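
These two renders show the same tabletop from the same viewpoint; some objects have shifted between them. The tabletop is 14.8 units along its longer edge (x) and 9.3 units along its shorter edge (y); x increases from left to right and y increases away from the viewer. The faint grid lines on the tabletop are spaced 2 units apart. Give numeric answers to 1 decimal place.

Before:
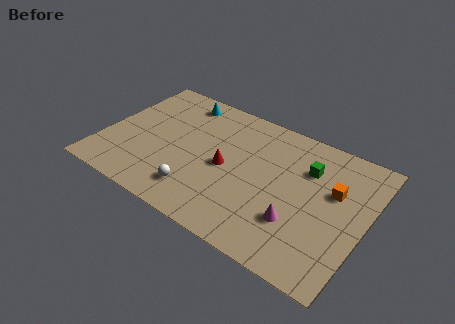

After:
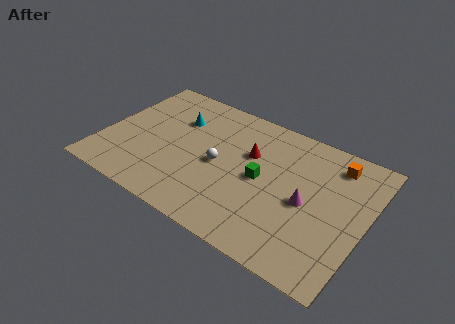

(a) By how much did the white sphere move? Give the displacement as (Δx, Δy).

(0.8, 2.5)

The white sphere was at about (5.8, 1.9) and moved to about (6.6, 4.4).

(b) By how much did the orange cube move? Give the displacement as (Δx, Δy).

(-0.2, 1.9)

The orange cube was at about (12.9, 5.8) and moved to about (12.7, 7.7).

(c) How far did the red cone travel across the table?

1.9

The red cone was near (7.0, 4.4) before and (8.1, 6.0) after, so it travelled √(1.1² + 1.6²) ≈ 1.9 units.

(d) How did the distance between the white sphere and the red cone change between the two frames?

-0.6

Before: roughly 2.8 units apart; after: 2.2. That's 0.6 units closer together.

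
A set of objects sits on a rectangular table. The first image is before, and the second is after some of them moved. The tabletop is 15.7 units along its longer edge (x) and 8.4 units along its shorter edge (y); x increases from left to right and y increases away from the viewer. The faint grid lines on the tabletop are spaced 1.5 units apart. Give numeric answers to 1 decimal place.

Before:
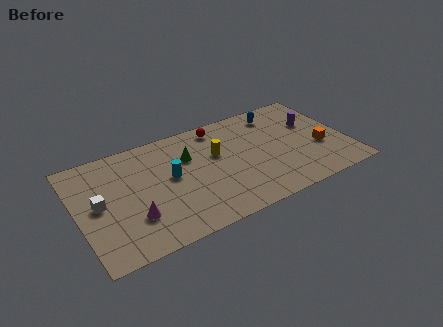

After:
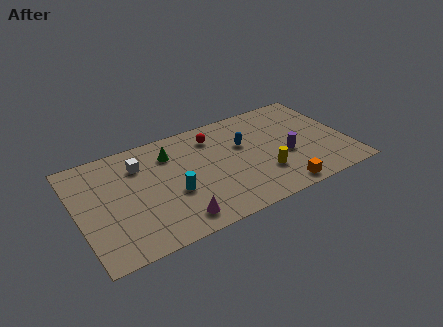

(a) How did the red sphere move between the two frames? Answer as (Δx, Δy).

(-0.4, -0.6)

The red sphere started near (8.6, 7.3) and ended near (8.2, 6.7).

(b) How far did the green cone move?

1.2

The green cone moved from about (6.6, 5.7) to (5.6, 6.4), a distance of √(1.0² + 0.7²) ≈ 1.2.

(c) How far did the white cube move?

3.3

The white cube was near (1.2, 4.3) before and (3.8, 6.3) after, so it travelled √(2.6² + 2.0²) ≈ 3.3 units.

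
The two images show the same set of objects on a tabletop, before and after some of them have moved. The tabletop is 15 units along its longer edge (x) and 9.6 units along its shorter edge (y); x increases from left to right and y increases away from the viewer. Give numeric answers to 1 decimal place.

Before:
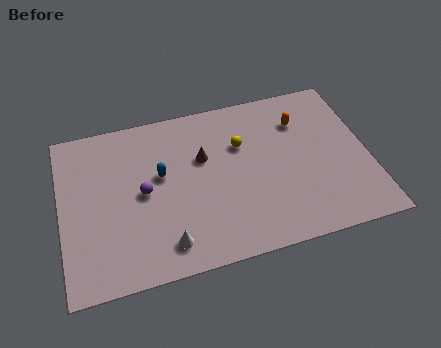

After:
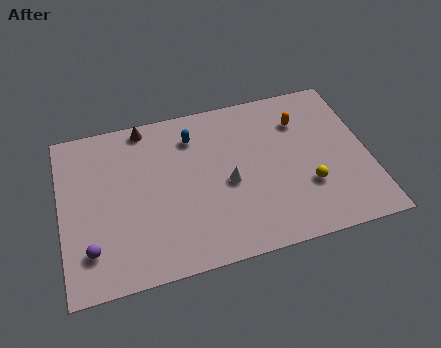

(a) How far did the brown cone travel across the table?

3.7

From (7.0, 6.1) to (4.3, 8.7), the brown cone covered √(2.7² + 2.6²) ≈ 3.7 units.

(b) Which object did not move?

the orange capsule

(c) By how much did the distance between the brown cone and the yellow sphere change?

+7.5

Before: roughly 1.9 units apart; after: 9.4. That's 7.5 units further apart.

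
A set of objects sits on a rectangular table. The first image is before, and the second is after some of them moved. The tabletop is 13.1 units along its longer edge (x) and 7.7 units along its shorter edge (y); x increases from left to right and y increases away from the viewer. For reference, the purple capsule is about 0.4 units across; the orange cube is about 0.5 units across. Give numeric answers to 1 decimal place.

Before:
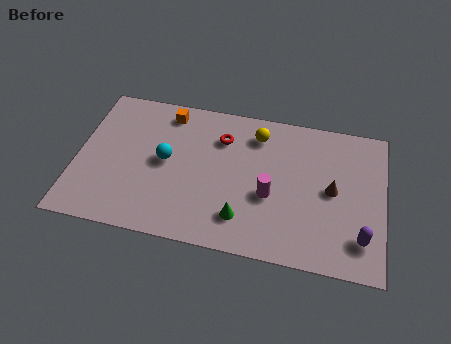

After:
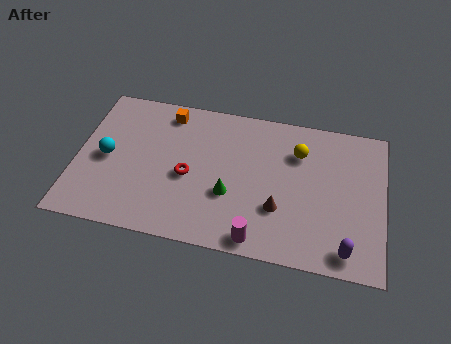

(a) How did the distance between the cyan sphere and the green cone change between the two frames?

+1.3

The distance was about 4.1 in the first image and 5.4 in the second, so they moved 1.3 units further apart.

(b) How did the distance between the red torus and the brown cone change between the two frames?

-1.1

The distance was about 5.1 in the first image and 4.0 in the second, so they moved 1.1 units closer together.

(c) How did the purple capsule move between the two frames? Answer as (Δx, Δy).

(-0.6, -0.7)

The purple capsule started near (12.2, 1.7) and ended near (11.6, 1.0).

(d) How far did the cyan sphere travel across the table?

2.5

The cyan sphere moved from about (3.8, 4.0) to (1.3, 3.7), a distance of √(2.5² + 0.3²) ≈ 2.5.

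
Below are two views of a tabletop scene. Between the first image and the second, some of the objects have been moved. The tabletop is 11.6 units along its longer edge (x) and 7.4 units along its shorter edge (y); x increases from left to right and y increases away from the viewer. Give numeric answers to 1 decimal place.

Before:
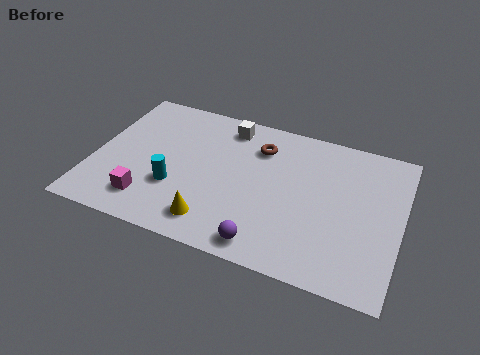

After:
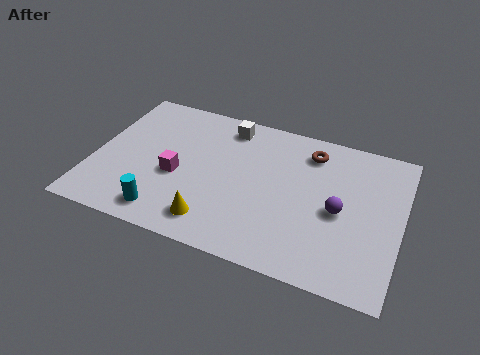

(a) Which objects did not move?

the yellow cone and the white cube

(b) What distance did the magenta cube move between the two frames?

1.8

The magenta cube was near (2.3, 1.5) before and (3.2, 3.1) after, so it travelled √(0.9² + 1.6²) ≈ 1.8 units.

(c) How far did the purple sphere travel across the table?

3.5

The purple sphere was near (6.8, 0.9) before and (9.3, 3.4) after, so it travelled √(2.5² + 2.5²) ≈ 3.5 units.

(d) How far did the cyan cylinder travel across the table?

1.4

The cyan cylinder moved from about (3.2, 2.5) to (3.0, 1.1), a distance of √(0.2² + 1.4²) ≈ 1.4.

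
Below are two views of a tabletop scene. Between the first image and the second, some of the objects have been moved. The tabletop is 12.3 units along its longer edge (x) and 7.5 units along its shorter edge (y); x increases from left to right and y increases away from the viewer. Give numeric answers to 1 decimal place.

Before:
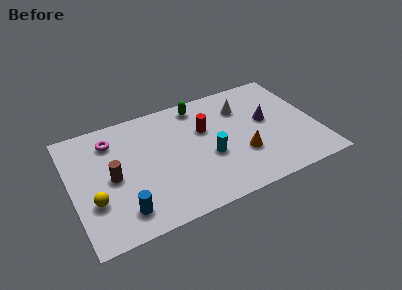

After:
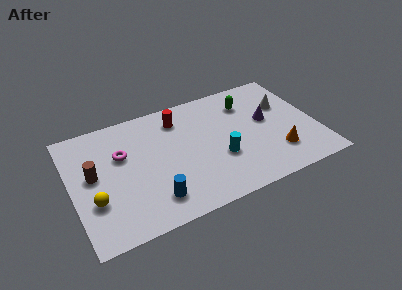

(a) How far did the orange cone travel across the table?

1.8

From (8.4, 2.5) to (10.1, 1.9), the orange cone covered √(1.7² + 0.6²) ≈ 1.8 units.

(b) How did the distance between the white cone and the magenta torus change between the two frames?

+1.7

Before: roughly 6.6 units apart; after: 8.3. That's 1.7 units further apart.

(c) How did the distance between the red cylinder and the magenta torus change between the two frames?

-1.5

Before: roughly 4.7 units apart; after: 3.2. That's 1.5 units closer together.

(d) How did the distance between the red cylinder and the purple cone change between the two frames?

+1.5

They were about 3.2 units apart before and 4.7 after — 1.5 units further apart.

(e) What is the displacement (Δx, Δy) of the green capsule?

(2.4, -0.8)

The green capsule was at about (6.7, 6.5) and moved to about (9.1, 5.7).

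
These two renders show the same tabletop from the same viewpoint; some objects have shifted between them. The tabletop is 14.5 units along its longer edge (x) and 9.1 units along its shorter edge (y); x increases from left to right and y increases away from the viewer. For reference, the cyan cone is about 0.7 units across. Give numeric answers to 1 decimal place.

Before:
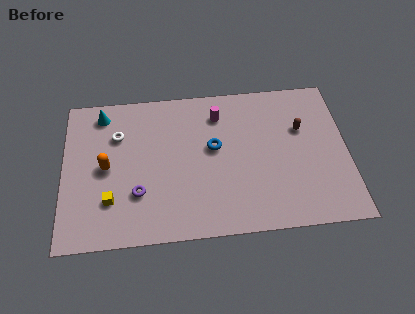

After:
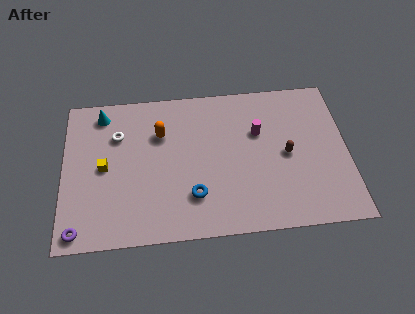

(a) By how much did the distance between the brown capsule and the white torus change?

-0.6

Before: roughly 9.4 units apart; after: 8.8. That's 0.6 units closer together.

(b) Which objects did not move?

the cyan cone and the white torus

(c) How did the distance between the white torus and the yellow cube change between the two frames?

-1.9

Before: roughly 3.9 units apart; after: 2.0. That's 1.9 units closer together.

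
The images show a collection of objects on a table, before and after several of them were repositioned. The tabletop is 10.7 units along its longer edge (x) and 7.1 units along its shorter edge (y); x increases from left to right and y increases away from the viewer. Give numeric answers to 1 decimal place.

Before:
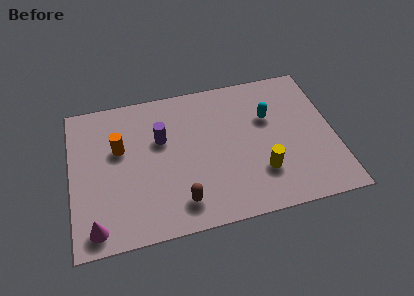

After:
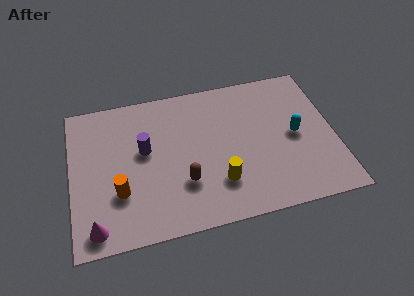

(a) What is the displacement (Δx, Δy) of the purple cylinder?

(-0.7, -0.4)

The purple cylinder started near (3.7, 4.5) and ended near (3.0, 4.1).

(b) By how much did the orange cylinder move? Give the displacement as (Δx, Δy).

(-0.1, -2.1)

From the two frames, the orange cylinder sits at roughly (2.0, 4.4) before and (1.9, 2.3) after.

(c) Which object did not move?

the magenta cone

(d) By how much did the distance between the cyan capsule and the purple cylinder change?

+1.7

They were about 4.4 units apart before and 6.1 after — 1.7 units further apart.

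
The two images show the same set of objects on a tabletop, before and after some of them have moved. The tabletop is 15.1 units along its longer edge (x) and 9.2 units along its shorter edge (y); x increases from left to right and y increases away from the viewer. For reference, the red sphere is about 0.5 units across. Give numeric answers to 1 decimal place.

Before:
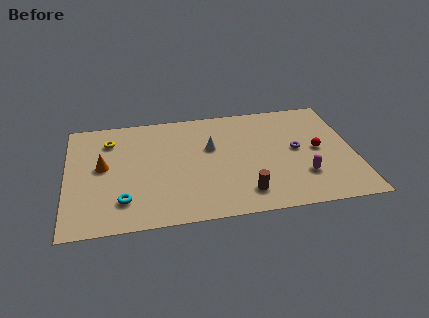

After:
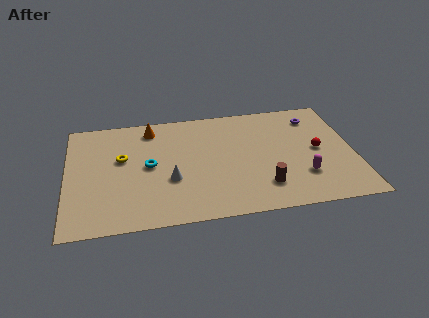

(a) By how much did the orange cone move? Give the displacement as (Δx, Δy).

(2.6, 2.8)

From the two frames, the orange cone sits at roughly (1.9, 5.0) before and (4.5, 7.8) after.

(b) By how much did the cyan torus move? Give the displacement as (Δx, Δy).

(1.4, 2.6)

The cyan torus started near (2.9, 2.1) and ended near (4.3, 4.7).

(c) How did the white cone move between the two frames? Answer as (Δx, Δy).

(-2.2, -2.3)

The white cone was at about (7.6, 5.7) and moved to about (5.4, 3.4).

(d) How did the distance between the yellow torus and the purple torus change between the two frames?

+0.4

They were about 10.1 units apart before and 10.5 after — 0.4 units further apart.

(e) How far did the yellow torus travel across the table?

1.7

The yellow torus was near (2.3, 7.1) before and (2.9, 5.5) after, so it travelled √(0.6² + 1.6²) ≈ 1.7 units.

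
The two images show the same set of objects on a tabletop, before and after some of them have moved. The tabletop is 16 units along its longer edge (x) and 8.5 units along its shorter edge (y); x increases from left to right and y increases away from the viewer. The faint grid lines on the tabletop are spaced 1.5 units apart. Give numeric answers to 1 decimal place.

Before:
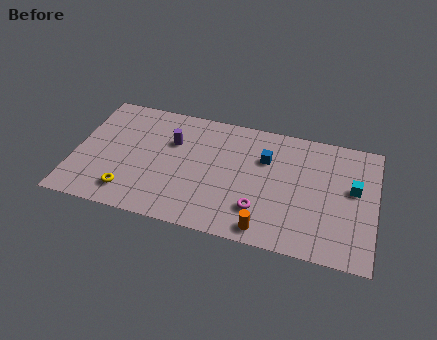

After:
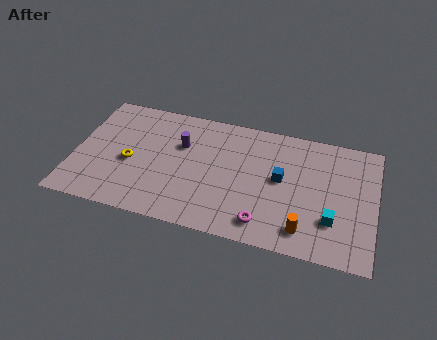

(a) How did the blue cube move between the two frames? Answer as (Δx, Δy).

(0.9, -1.2)

The blue cube was at about (10.1, 5.8) and moved to about (11.0, 4.6).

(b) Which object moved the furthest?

the cyan cube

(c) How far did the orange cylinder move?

2.1

The orange cylinder was near (10.4, 1.0) before and (12.4, 1.5) after, so it travelled √(2.0² + 0.5²) ≈ 2.1 units.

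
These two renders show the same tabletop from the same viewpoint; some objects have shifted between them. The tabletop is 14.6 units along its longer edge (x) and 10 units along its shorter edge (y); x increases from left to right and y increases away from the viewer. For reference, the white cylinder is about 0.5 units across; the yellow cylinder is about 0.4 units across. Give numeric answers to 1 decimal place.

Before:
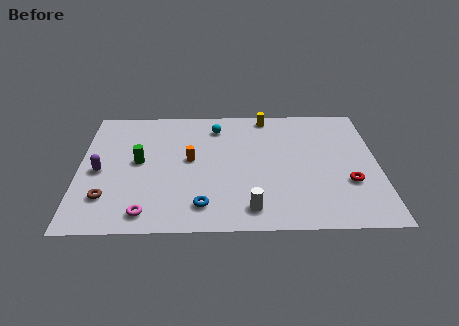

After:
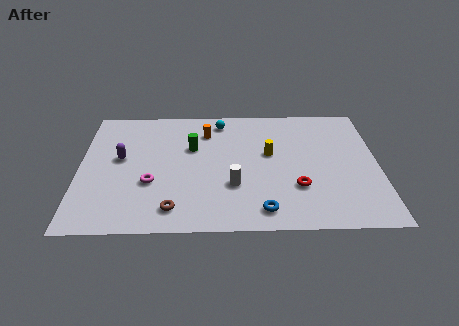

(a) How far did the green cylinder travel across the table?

2.8

The green cylinder was near (2.9, 5.3) before and (5.5, 6.4) after, so it travelled √(2.6² + 1.1²) ≈ 2.8 units.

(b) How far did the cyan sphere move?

0.5

The cyan sphere moved from about (6.7, 8.1) to (6.9, 8.6), a distance of √(0.2² + 0.5²) ≈ 0.5.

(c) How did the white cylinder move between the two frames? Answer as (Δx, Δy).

(-0.8, 1.8)

From the two frames, the white cylinder sits at roughly (8.3, 1.5) before and (7.5, 3.3) after.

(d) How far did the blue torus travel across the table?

2.9

From (6.0, 1.8) to (8.9, 1.4), the blue torus covered √(2.9² + 0.4²) ≈ 2.9 units.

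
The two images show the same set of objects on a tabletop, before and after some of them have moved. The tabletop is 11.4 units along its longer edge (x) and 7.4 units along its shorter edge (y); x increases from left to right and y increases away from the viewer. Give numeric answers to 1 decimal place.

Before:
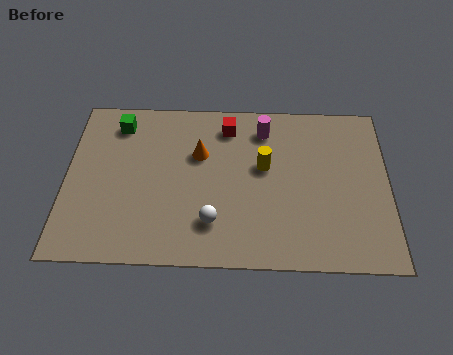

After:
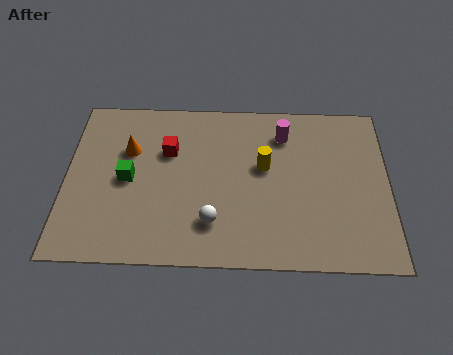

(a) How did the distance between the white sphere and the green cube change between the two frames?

-2.0

The distance was about 5.5 in the first image and 3.5 in the second, so they moved 2.0 units closer together.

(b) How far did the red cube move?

2.4

From (5.7, 6.1) to (3.6, 4.9), the red cube covered √(2.1² + 1.2²) ≈ 2.4 units.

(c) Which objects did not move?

the yellow cylinder and the white sphere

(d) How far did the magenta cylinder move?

0.7

From (7.0, 6.0) to (7.7, 5.8), the magenta cylinder covered √(0.7² + 0.2²) ≈ 0.7 units.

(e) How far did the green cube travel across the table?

2.5

From (1.8, 6.1) to (2.2, 3.6), the green cube covered √(0.4² + 2.5²) ≈ 2.5 units.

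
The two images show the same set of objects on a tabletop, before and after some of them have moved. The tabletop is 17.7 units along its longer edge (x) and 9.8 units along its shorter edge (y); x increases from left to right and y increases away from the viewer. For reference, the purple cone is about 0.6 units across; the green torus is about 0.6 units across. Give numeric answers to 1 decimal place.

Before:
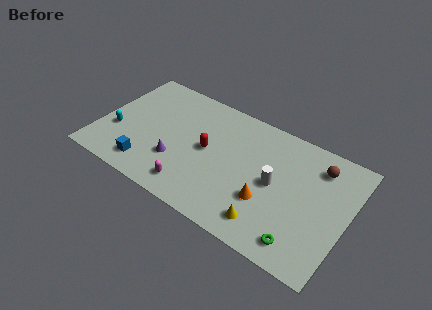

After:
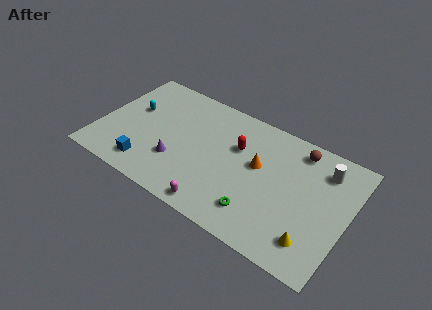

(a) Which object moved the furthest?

the white cylinder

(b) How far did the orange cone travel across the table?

2.6

The orange cone moved from about (12.3, 3.3) to (11.3, 5.7), a distance of √(1.0² + 2.4²) ≈ 2.6.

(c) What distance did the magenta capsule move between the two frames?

2.0

From (7.2, 1.6) to (9.1, 1.0), the magenta capsule covered √(1.9² + 0.6²) ≈ 2.0 units.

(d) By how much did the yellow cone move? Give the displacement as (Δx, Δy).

(3.1, 0.3)

The yellow cone was at about (12.6, 1.7) and moved to about (15.7, 2.0).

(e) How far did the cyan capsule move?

2.5

The cyan capsule was near (1.3, 3.5) before and (2.1, 5.9) after, so it travelled √(0.8² + 2.4²) ≈ 2.5 units.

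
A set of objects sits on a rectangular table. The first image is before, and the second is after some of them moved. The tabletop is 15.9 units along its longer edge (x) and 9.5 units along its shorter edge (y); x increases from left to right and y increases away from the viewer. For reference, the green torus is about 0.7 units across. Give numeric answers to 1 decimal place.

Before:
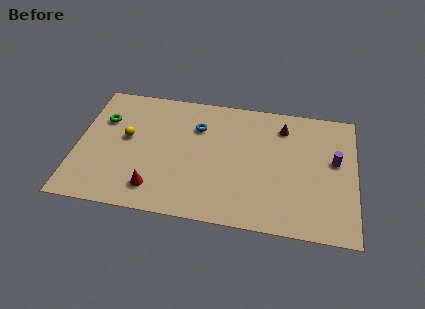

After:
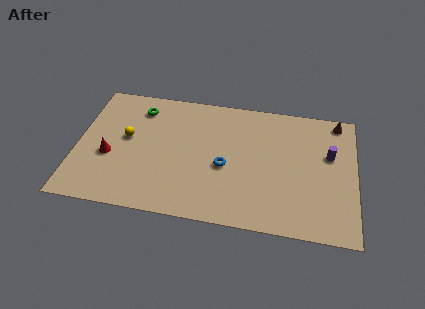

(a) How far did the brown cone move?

3.2

The brown cone moved from about (11.7, 7.6) to (14.8, 8.5), a distance of √(3.1² + 0.9²) ≈ 3.2.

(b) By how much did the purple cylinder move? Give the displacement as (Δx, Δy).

(-0.3, 0.4)

The purple cylinder was at about (14.7, 5.5) and moved to about (14.4, 5.9).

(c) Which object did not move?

the yellow sphere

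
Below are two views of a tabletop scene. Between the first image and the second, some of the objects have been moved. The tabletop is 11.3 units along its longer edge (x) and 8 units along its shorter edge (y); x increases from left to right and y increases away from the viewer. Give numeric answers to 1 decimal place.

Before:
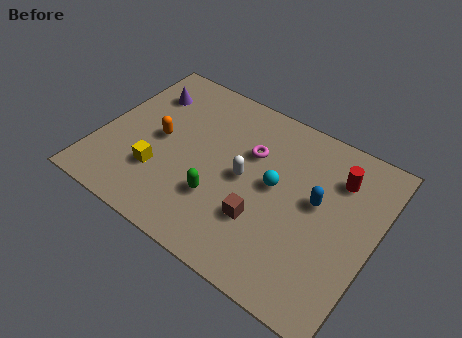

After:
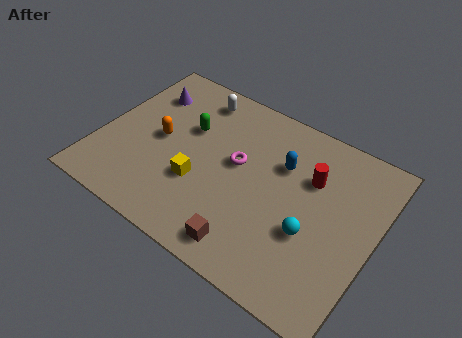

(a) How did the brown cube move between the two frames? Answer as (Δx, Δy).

(-0.3, -1.4)

The brown cube started near (7.0, 2.5) and ended near (6.7, 1.1).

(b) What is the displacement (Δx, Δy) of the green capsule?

(-1.8, 2.6)

From the two frames, the green capsule sits at roughly (5.2, 2.5) before and (3.4, 5.1) after.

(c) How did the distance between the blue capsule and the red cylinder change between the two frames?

-0.4

Before: roughly 1.6 units apart; after: 1.2. That's 0.4 units closer together.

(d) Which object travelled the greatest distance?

the white capsule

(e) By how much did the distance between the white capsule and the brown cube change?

+4.8

The distance was about 1.8 in the first image and 6.6 in the second, so they moved 4.8 units further apart.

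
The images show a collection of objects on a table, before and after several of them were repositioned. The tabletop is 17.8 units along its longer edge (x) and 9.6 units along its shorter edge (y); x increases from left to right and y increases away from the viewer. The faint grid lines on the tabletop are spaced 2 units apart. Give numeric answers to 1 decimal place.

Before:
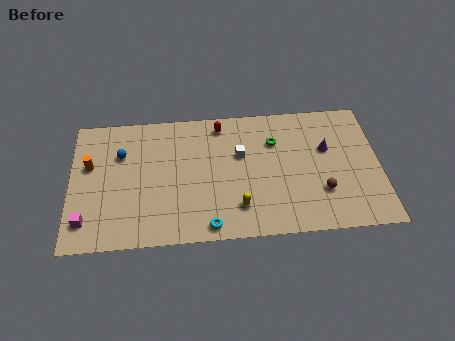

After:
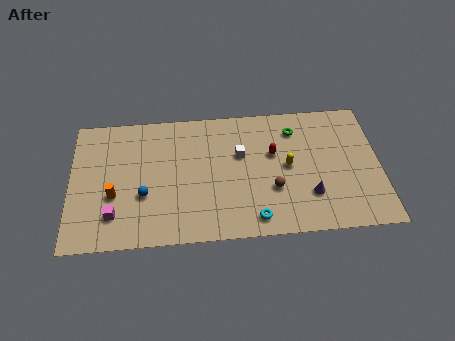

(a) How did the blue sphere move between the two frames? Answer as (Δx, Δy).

(1.3, -3.1)

The blue sphere was at about (2.9, 6.6) and moved to about (4.2, 3.5).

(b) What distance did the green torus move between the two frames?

1.4

The green torus was near (11.8, 6.8) before and (13.0, 7.6) after, so it travelled √(1.2² + 0.8²) ≈ 1.4 units.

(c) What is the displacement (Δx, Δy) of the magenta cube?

(1.6, 0.3)

The magenta cube was at about (0.9, 1.9) and moved to about (2.5, 2.2).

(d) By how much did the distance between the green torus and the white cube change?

+1.4

The distance was about 2.2 in the first image and 3.6 in the second, so they moved 1.4 units further apart.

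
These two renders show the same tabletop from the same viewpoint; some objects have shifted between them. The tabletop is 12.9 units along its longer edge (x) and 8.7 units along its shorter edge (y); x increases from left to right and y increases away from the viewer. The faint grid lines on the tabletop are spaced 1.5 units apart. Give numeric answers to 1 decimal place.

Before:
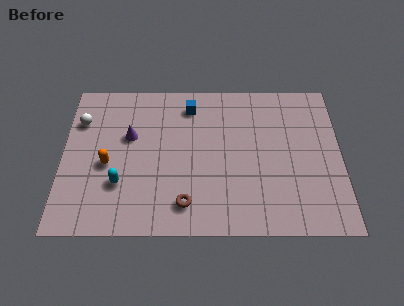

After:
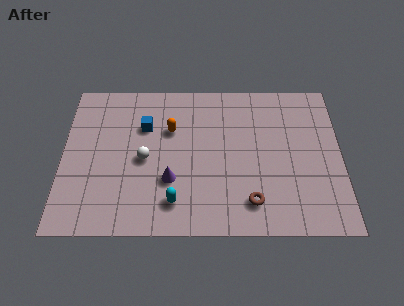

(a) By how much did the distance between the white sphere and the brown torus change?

-1.3

Before: roughly 6.8 units apart; after: 5.5. That's 1.3 units closer together.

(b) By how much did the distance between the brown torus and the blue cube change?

+0.9

They were about 5.6 units apart before and 6.5 after — 0.9 units further apart.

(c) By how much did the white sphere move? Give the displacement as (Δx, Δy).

(3.0, -2.2)

From the two frames, the white sphere sits at roughly (0.8, 6.3) before and (3.8, 4.1) after.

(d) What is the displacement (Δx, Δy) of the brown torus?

(3.0, 0.1)

The brown torus was at about (5.7, 1.6) and moved to about (8.7, 1.7).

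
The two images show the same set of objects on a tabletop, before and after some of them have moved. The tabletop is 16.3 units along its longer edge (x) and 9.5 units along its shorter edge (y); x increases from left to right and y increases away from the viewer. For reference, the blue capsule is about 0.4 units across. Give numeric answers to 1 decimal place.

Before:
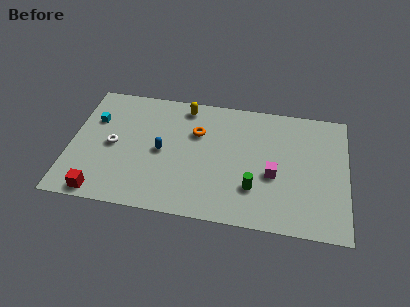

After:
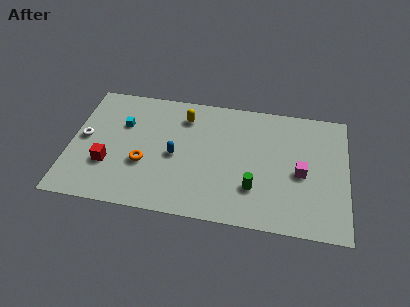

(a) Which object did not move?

the green cylinder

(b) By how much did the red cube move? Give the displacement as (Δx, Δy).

(0.3, 2.2)

The red cube was at about (2.0, 0.9) and moved to about (2.3, 3.1).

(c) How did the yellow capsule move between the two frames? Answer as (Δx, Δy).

(0.0, -0.8)

From the two frames, the yellow capsule sits at roughly (6.6, 8.3) before and (6.6, 7.5) after.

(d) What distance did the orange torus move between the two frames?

4.2

The orange torus moved from about (7.4, 6.4) to (4.4, 3.5), a distance of √(3.0² + 2.9²) ≈ 4.2.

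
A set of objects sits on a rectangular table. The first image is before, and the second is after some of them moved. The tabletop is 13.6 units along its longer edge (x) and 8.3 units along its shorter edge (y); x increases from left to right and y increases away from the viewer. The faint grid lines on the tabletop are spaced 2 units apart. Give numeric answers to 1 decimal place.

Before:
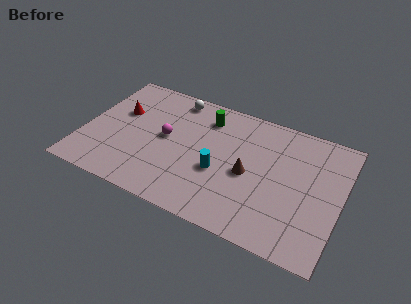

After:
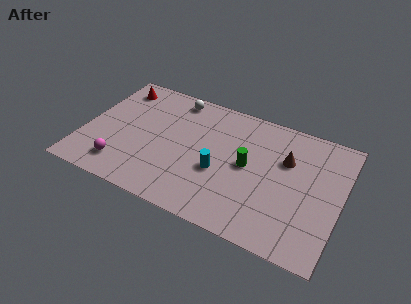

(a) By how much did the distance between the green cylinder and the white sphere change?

+3.3

They were about 1.9 units apart before and 5.2 after — 3.3 units further apart.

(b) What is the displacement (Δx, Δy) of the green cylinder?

(2.5, -2.3)

The green cylinder was at about (6.2, 6.6) and moved to about (8.7, 4.3).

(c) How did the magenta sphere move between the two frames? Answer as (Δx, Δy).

(-2.0, -2.8)

From the two frames, the magenta sphere sits at roughly (4.3, 4.4) before and (2.3, 1.6) after.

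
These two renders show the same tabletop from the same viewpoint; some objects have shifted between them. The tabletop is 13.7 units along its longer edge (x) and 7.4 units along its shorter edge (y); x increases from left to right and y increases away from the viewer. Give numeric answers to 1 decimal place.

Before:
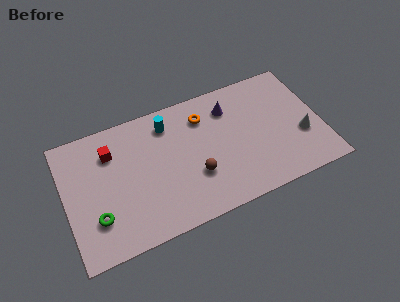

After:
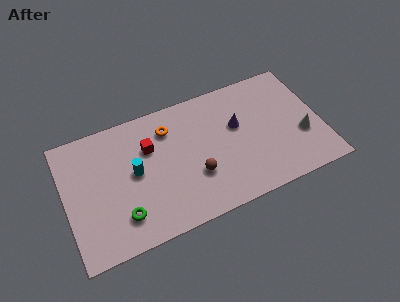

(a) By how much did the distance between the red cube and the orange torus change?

-3.7

Before: roughly 5.0 units apart; after: 1.3. That's 3.7 units closer together.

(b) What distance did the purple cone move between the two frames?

1.2

The purple cone moved from about (9.0, 5.7) to (9.3, 4.5), a distance of √(0.3² + 1.2²) ≈ 1.2.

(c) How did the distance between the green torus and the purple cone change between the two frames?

-1.2

They were about 8.3 units apart before and 7.1 after — 1.2 units closer together.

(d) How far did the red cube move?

2.1

From (2.6, 5.5) to (4.6, 5.0), the red cube covered √(2.0² + 0.5²) ≈ 2.1 units.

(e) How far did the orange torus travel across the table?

1.9

The orange torus moved from about (7.6, 5.7) to (5.7, 5.7), a distance of √(1.9² + 0.0²) ≈ 1.9.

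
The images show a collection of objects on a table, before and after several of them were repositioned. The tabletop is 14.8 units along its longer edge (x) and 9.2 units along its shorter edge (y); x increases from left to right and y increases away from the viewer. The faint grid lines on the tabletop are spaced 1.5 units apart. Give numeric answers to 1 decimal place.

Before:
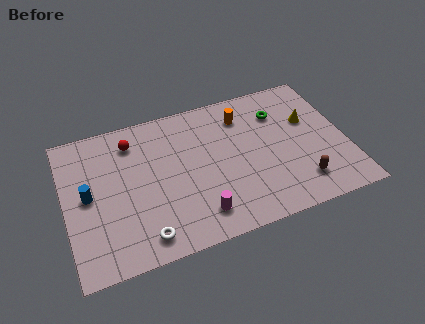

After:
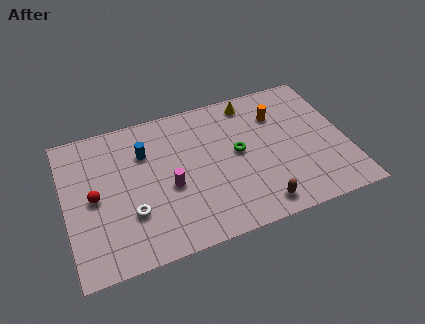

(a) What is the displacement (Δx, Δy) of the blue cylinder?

(3.1, 1.8)

The blue cylinder was at about (1.2, 4.7) and moved to about (4.3, 6.5).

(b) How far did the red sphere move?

3.6

From (3.7, 7.4) to (1.5, 4.5), the red sphere covered √(2.2² + 2.9²) ≈ 3.6 units.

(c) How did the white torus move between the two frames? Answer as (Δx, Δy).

(-0.5, 1.6)

From the two frames, the white torus sits at roughly (3.8, 1.3) before and (3.3, 2.9) after.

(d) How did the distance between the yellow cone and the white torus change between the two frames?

-1.7

They were about 10.2 units apart before and 8.5 after — 1.7 units closer together.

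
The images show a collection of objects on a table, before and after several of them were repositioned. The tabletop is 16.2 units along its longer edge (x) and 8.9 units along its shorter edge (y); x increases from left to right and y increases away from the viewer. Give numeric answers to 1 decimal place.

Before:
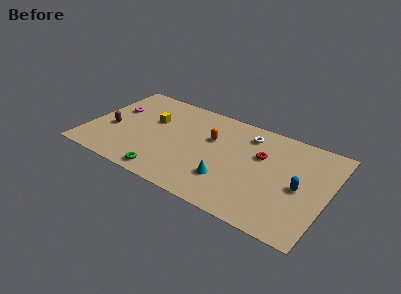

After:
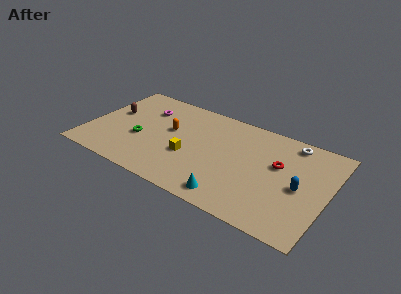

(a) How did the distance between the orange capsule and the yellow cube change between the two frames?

-1.7

The distance was about 4.1 in the first image and 2.4 in the second, so they moved 1.7 units closer together.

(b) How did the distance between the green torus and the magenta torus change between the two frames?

-3.3

They were about 6.3 units apart before and 3.0 after — 3.3 units closer together.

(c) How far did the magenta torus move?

2.2

The magenta torus moved from about (1.5, 5.6) to (3.5, 6.5), a distance of √(2.0² + 0.9²) ≈ 2.2.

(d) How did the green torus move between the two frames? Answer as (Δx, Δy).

(-2.2, 2.5)

The green torus started near (5.8, 1.0) and ended near (3.6, 3.5).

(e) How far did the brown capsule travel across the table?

1.6

The brown capsule moved from about (1.6, 3.6) to (1.4, 5.2), a distance of √(0.2² + 1.6²) ≈ 1.6.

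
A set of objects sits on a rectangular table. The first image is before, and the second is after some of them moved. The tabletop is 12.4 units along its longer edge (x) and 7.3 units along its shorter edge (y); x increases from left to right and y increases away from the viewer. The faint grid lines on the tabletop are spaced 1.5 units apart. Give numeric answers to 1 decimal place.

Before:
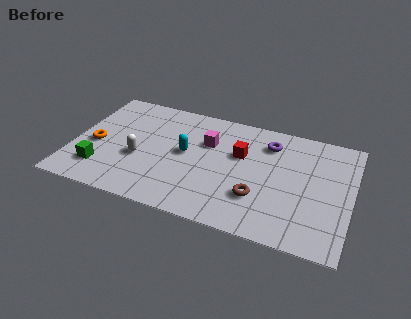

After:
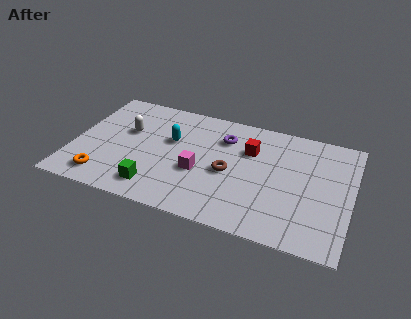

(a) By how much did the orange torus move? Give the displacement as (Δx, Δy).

(0.6, -2.0)

The orange torus was at about (1.0, 3.2) and moved to about (1.6, 1.2).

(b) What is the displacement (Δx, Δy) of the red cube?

(0.4, 0.4)

The red cube started near (7.4, 4.6) and ended near (7.8, 5.0).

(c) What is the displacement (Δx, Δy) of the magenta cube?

(-0.2, -2.0)

From the two frames, the magenta cube sits at roughly (5.9, 4.9) before and (5.7, 2.9) after.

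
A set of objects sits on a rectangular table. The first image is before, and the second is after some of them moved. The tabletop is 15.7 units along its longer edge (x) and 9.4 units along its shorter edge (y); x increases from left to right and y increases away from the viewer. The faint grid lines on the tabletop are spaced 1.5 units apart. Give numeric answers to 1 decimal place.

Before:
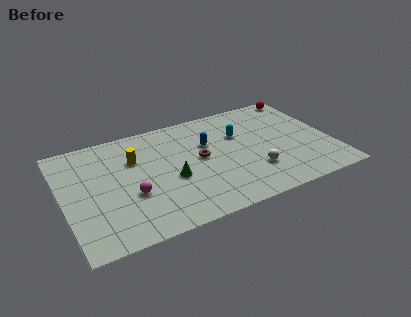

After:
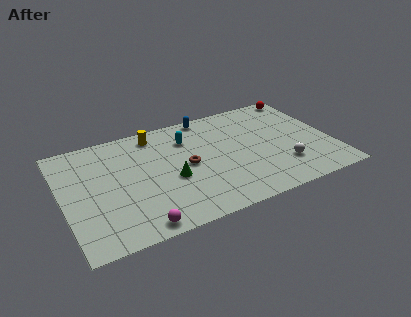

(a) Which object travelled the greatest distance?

the cyan capsule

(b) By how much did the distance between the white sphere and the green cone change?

+1.7

Before: roughly 4.9 units apart; after: 6.6. That's 1.7 units further apart.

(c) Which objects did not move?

the red sphere and the green cone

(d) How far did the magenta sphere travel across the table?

2.6

From (3.8, 3.5) to (3.9, 0.9), the magenta sphere covered √(0.1² + 2.6²) ≈ 2.6 units.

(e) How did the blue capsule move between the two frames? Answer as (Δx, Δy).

(0.3, 2.5)

From the two frames, the blue capsule sits at roughly (8.6, 6.1) before and (8.9, 8.6) after.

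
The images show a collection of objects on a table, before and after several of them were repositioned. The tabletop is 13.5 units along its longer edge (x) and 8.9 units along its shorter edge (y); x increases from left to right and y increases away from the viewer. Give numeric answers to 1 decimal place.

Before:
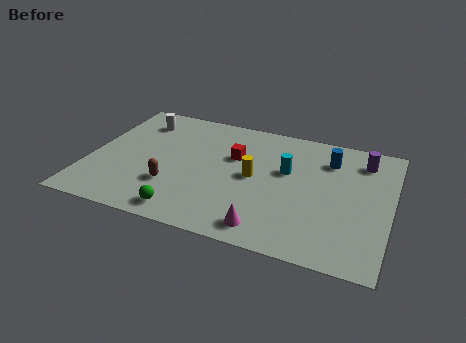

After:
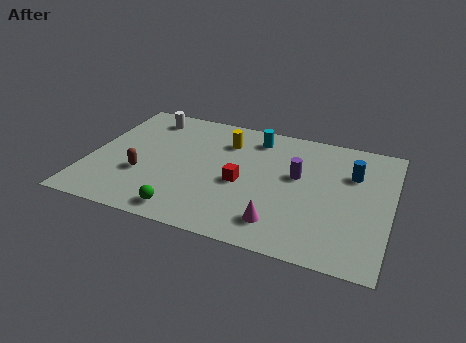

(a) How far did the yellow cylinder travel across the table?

2.7

From (7.4, 4.5) to (5.9, 6.7), the yellow cylinder covered √(1.5² + 2.2²) ≈ 2.7 units.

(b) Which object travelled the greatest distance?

the purple cylinder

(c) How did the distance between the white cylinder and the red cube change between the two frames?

+1.2

They were about 4.7 units apart before and 5.9 after — 1.2 units further apart.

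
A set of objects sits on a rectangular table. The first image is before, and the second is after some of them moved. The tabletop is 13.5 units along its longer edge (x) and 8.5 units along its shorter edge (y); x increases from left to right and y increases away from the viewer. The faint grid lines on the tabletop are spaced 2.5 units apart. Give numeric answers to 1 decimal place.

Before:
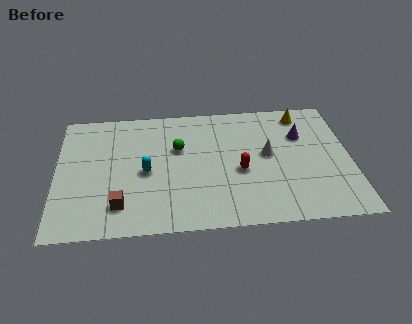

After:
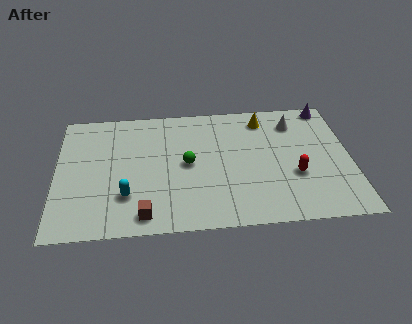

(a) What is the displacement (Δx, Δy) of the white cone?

(1.3, 2.1)

From the two frames, the white cone sits at roughly (9.7, 4.6) before and (11.0, 6.7) after.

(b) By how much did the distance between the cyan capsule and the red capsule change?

+3.4

Before: roughly 4.3 units apart; after: 7.7. That's 3.4 units further apart.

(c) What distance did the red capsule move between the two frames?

2.5

From (8.4, 3.6) to (10.9, 3.1), the red capsule covered √(2.5² + 0.5²) ≈ 2.5 units.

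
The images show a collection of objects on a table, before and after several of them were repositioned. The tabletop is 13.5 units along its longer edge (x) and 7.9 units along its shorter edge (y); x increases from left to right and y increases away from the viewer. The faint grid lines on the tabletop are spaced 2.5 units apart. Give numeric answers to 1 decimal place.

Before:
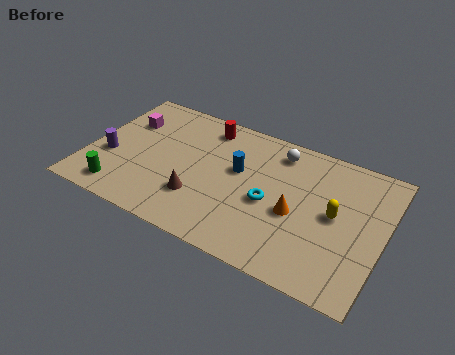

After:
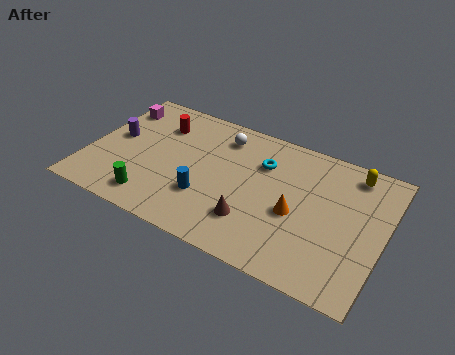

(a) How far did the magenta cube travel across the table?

0.9

From (1.4, 5.5) to (0.8, 6.2), the magenta cube covered √(0.6² + 0.7²) ≈ 0.9 units.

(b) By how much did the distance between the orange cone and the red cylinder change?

+1.5

They were about 5.7 units apart before and 7.2 after — 1.5 units further apart.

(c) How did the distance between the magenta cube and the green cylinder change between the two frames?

+1.2

The distance was about 4.3 in the first image and 5.5 in the second, so they moved 1.2 units further apart.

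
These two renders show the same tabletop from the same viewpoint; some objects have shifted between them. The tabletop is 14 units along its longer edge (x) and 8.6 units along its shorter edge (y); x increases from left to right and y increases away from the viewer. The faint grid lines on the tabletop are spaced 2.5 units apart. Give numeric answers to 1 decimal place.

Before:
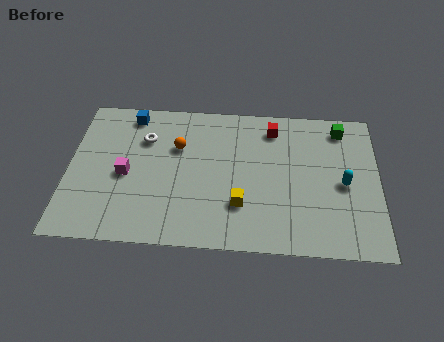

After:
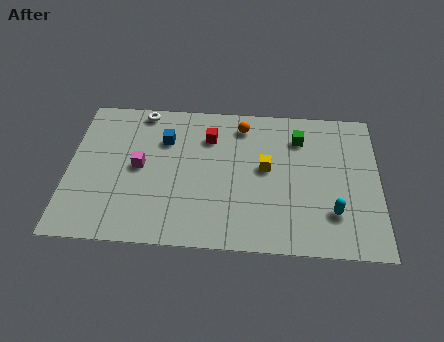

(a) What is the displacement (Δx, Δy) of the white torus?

(-0.2, 1.7)

From the two frames, the white torus sits at roughly (3.4, 6.1) before and (3.2, 7.8) after.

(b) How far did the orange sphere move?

3.3

The orange sphere moved from about (4.9, 5.7) to (7.8, 7.2), a distance of √(2.9² + 1.5²) ≈ 3.3.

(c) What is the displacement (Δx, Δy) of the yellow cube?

(1.1, 2.2)

The yellow cube started near (7.8, 2.5) and ended near (8.9, 4.7).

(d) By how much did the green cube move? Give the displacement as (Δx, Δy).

(-1.9, -0.7)

The green cube was at about (12.3, 7.3) and moved to about (10.4, 6.6).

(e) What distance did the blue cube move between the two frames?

2.1

The blue cube moved from about (2.7, 7.5) to (4.3, 6.1), a distance of √(1.6² + 1.4²) ≈ 2.1.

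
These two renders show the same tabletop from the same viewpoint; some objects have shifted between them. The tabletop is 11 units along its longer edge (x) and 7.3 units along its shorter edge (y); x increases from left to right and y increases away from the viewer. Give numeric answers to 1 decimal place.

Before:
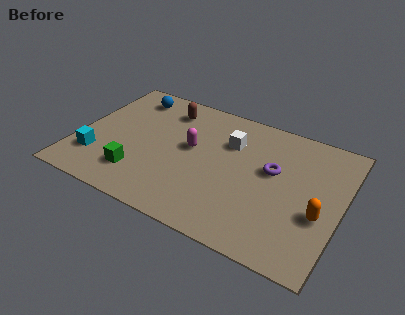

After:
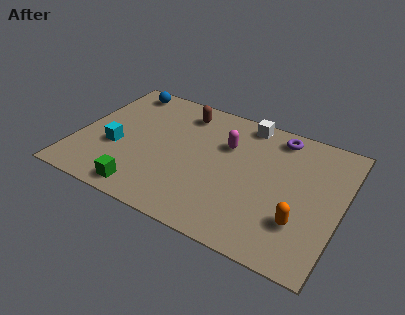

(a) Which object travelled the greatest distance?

the purple torus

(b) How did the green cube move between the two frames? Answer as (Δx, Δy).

(0.4, -0.8)

From the two frames, the green cube sits at roughly (2.8, 1.7) before and (3.2, 0.9) after.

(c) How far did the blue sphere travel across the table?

0.5

The blue sphere was near (1.8, 6.1) before and (1.4, 6.4) after, so it travelled √(0.4² + 0.3²) ≈ 0.5 units.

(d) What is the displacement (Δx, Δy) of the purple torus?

(0.0, 2.0)

From the two frames, the purple torus sits at roughly (8.1, 4.3) before and (8.1, 6.3) after.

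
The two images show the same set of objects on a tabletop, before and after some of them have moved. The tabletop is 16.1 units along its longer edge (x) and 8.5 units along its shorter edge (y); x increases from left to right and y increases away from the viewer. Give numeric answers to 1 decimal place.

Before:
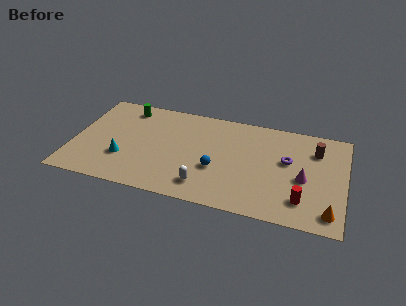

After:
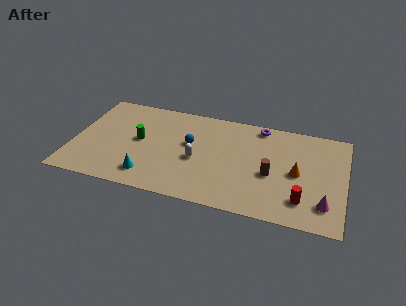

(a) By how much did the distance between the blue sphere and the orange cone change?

-0.5

Before: roughly 7.0 units apart; after: 6.5. That's 0.5 units closer together.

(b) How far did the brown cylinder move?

3.7

The brown cylinder was near (14.3, 6.3) before and (11.8, 3.6) after, so it travelled √(2.5² + 2.7²) ≈ 3.7 units.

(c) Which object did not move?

the red cylinder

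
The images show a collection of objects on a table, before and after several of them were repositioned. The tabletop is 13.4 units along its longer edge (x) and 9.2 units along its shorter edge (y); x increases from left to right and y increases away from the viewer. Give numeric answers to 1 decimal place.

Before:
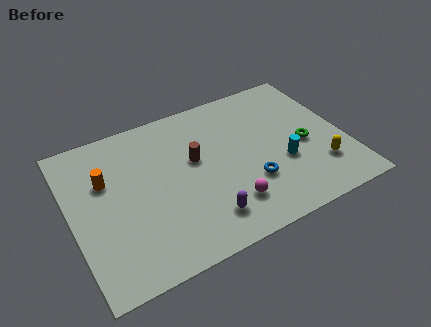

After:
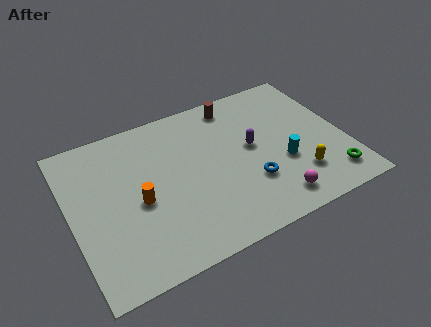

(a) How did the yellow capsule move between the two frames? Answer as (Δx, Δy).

(-1.1, -0.1)

The yellow capsule was at about (11.9, 2.4) and moved to about (10.8, 2.3).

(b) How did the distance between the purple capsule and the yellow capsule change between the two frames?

-2.5

Before: roughly 5.8 units apart; after: 3.3. That's 2.5 units closer together.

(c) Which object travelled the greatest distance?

the purple capsule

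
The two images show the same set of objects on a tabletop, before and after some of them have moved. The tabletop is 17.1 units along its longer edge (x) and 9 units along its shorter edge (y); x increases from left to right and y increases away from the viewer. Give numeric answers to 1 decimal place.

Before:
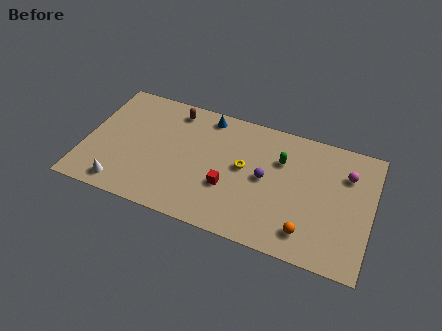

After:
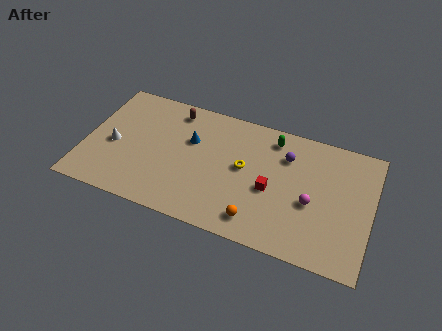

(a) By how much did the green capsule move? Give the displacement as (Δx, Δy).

(-0.6, 1.4)

From the two frames, the green capsule sits at roughly (11.6, 6.2) before and (11.0, 7.6) after.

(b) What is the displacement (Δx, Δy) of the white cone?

(-0.8, 2.8)

The white cone was at about (2.5, 1.2) and moved to about (1.7, 4.0).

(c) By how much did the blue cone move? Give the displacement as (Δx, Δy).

(-0.8, -2.1)

From the two frames, the blue cone sits at roughly (7.0, 7.9) before and (6.2, 5.8) after.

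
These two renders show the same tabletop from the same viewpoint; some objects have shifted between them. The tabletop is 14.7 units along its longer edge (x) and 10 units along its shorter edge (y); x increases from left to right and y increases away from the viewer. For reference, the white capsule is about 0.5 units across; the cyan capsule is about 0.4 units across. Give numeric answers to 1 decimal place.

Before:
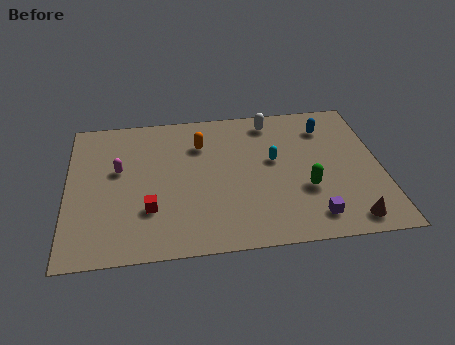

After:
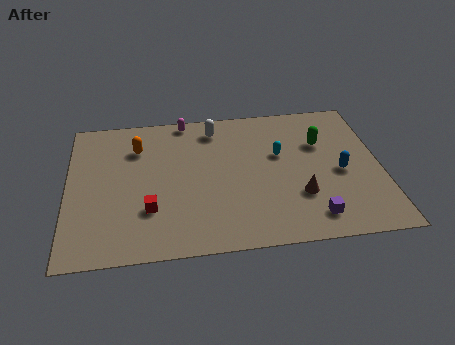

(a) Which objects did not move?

the purple cube and the red cube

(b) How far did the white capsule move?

2.7

From (9.7, 8.6) to (7.0, 8.4), the white capsule covered √(2.7² + 0.2²) ≈ 2.7 units.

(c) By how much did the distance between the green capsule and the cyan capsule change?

-0.5

Before: roughly 2.6 units apart; after: 2.1. That's 0.5 units closer together.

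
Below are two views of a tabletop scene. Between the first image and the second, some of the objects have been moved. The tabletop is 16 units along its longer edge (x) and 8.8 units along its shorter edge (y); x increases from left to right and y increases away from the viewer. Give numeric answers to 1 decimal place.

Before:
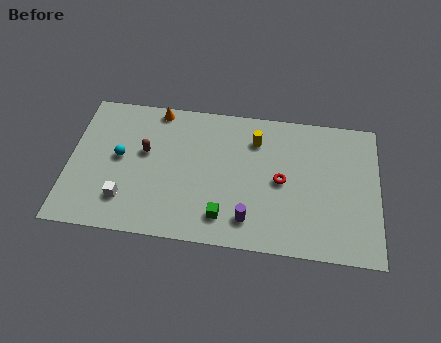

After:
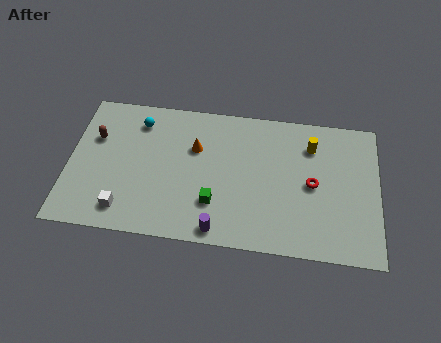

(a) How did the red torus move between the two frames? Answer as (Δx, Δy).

(1.6, 0.0)

From the two frames, the red torus sits at roughly (11.0, 4.3) before and (12.6, 4.3) after.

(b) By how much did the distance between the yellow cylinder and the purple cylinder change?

+2.4

They were about 5.0 units apart before and 7.4 after — 2.4 units further apart.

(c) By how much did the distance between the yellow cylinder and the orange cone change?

+0.7

Before: roughly 5.4 units apart; after: 6.1. That's 0.7 units further apart.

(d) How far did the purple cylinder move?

1.7

The purple cylinder moved from about (9.4, 1.7) to (7.9, 0.9), a distance of √(1.5² + 0.8²) ≈ 1.7.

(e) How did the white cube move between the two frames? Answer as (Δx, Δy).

(0.0, -0.6)

The white cube started near (3.0, 2.1) and ended near (3.0, 1.5).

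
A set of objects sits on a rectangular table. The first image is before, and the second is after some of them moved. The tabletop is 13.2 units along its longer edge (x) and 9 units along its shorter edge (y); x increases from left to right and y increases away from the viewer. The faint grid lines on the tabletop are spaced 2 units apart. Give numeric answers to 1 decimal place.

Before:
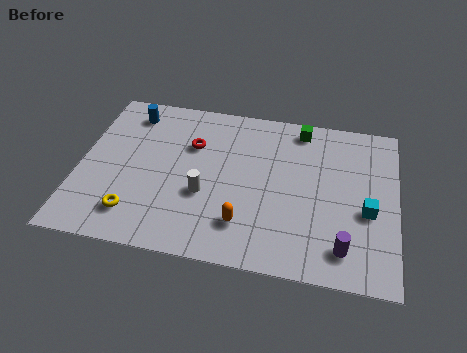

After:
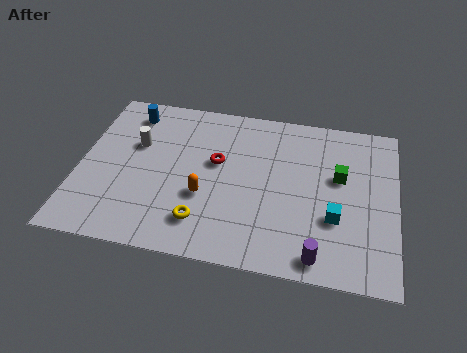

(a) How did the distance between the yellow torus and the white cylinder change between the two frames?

+1.6

They were about 3.2 units apart before and 4.8 after — 1.6 units further apart.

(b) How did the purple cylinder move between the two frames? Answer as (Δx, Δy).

(-1.0, -0.6)

From the two frames, the purple cylinder sits at roughly (11.1, 1.6) before and (10.1, 1.0) after.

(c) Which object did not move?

the blue cylinder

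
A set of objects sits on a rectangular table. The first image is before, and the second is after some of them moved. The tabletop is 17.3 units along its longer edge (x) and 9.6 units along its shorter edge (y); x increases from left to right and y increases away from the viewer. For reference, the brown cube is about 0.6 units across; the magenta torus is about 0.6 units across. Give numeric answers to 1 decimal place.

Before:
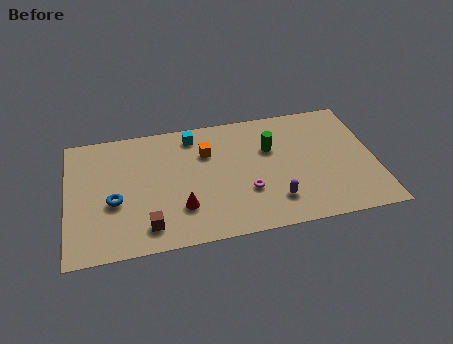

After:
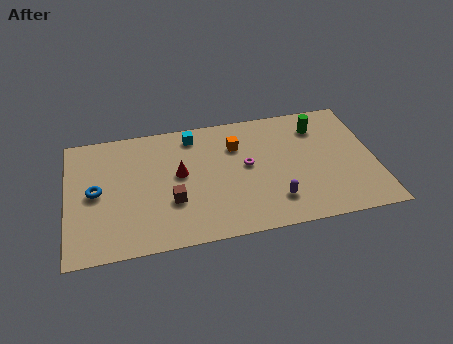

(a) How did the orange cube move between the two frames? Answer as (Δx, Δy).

(1.7, 0.2)

The orange cube started near (7.9, 6.7) and ended near (9.6, 6.9).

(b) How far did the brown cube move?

2.1

The brown cube was near (4.4, 1.7) before and (5.8, 3.3) after, so it travelled √(1.4² + 1.6²) ≈ 2.1 units.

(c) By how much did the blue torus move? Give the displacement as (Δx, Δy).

(-1.0, 0.9)

The blue torus started near (2.6, 3.9) and ended near (1.6, 4.8).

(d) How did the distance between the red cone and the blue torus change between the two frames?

+0.8

Before: roughly 3.9 units apart; after: 4.7. That's 0.8 units further apart.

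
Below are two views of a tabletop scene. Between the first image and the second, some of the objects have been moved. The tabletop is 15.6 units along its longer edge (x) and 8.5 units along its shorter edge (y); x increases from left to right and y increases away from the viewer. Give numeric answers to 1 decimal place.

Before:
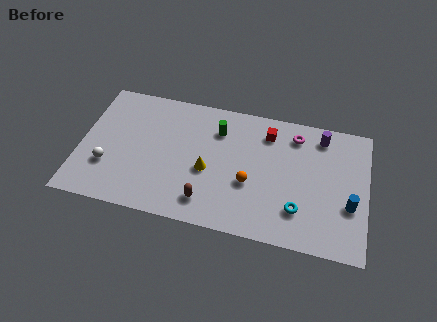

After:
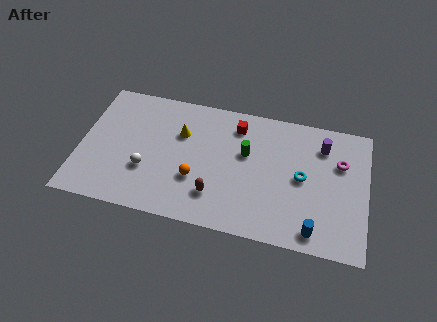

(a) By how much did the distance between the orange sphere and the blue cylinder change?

+1.3

The distance was about 5.4 in the first image and 6.7 in the second, so they moved 1.3 units further apart.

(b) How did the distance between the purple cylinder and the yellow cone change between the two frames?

+0.8

They were about 7.0 units apart before and 7.8 after — 0.8 units further apart.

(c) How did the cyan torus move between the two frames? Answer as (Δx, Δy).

(0.1, 2.1)

The cyan torus was at about (12.0, 2.2) and moved to about (12.1, 4.3).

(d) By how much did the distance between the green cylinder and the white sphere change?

-1.1

They were about 6.9 units apart before and 5.8 after — 1.1 units closer together.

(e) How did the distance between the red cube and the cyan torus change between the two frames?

-0.5

They were about 5.0 units apart before and 4.5 after — 0.5 units closer together.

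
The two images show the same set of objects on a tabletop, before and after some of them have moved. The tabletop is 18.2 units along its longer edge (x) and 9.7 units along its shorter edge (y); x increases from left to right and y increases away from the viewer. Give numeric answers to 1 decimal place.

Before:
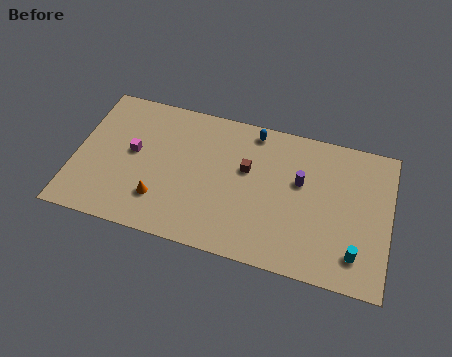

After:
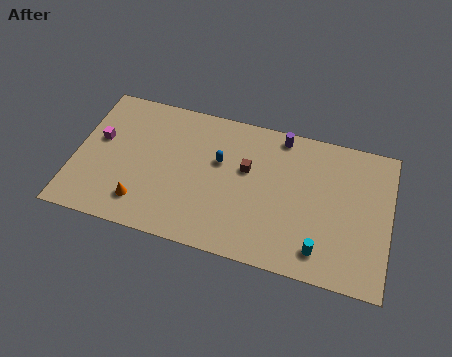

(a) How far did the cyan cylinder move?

2.0

The cyan cylinder moved from about (16.4, 2.0) to (14.4, 1.7), a distance of √(2.0² + 0.3²) ≈ 2.0.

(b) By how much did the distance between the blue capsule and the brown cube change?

-1.1

The distance was about 2.7 in the first image and 1.6 in the second, so they moved 1.1 units closer together.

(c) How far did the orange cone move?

1.1

The orange cone moved from about (5.1, 2.5) to (4.1, 2.0), a distance of √(1.0² + 0.5²) ≈ 1.1.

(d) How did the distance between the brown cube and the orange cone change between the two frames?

+1.1

The distance was about 5.9 in the first image and 7.0 in the second, so they moved 1.1 units further apart.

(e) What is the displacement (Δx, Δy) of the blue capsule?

(-1.8, -2.6)

From the two frames, the blue capsule sits at roughly (10.1, 8.6) before and (8.3, 6.0) after.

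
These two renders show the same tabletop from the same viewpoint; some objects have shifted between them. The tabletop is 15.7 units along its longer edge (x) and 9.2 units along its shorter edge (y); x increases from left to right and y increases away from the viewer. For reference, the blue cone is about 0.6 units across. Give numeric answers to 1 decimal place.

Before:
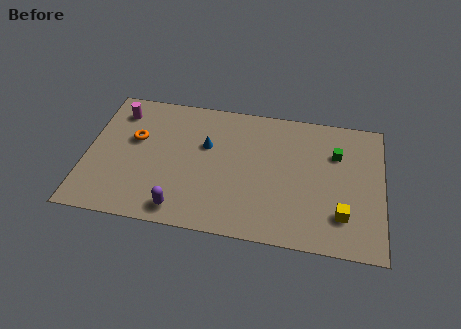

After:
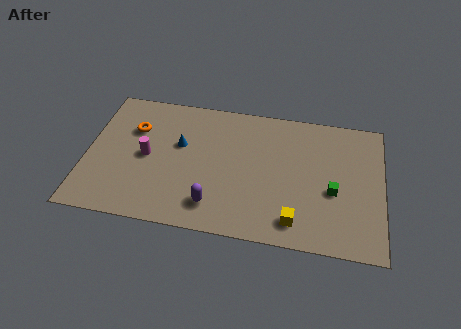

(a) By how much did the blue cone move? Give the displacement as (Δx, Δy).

(-1.4, -0.2)

From the two frames, the blue cone sits at roughly (6.3, 5.8) before and (4.9, 5.6) after.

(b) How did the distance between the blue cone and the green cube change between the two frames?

+1.5

The distance was about 6.9 in the first image and 8.4 in the second, so they moved 1.5 units further apart.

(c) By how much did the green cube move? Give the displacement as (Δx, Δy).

(-0.1, -2.6)

From the two frames, the green cube sits at roughly (13.2, 6.4) before and (13.1, 3.8) after.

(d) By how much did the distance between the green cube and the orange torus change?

+0.3

The distance was about 10.7 in the first image and 11.0 in the second, so they moved 0.3 units further apart.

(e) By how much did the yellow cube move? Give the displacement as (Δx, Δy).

(-2.4, -0.8)

From the two frames, the yellow cube sits at roughly (13.6, 2.3) before and (11.2, 1.5) after.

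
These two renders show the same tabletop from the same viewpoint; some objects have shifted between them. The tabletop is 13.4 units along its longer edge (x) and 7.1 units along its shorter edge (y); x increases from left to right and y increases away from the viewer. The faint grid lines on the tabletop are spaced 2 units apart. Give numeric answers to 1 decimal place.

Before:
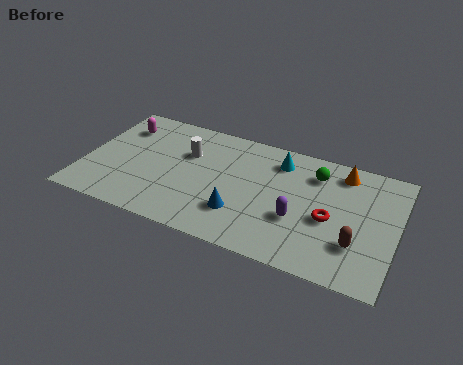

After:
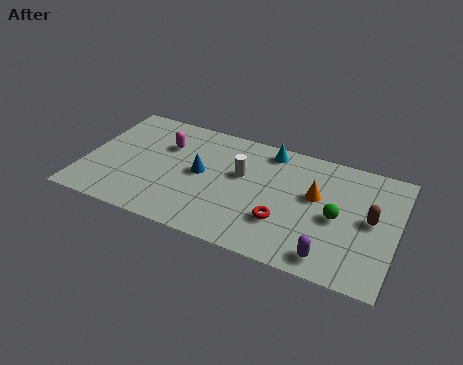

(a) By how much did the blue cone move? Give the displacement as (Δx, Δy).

(-1.9, 1.7)

The blue cone started near (6.9, 2.0) and ended near (5.0, 3.7).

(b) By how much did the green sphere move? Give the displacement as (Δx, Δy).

(1.1, -2.2)

The green sphere was at about (9.8, 5.5) and moved to about (10.9, 3.3).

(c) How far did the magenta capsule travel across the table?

2.1

The magenta capsule moved from about (1.3, 5.4) to (3.3, 4.9), a distance of √(2.0² + 0.5²) ≈ 2.1.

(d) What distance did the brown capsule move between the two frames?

1.7

The brown capsule was near (11.8, 2.1) before and (12.3, 3.7) after, so it travelled √(0.5² + 1.6²) ≈ 1.7 units.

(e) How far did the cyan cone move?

0.7

The cyan cone moved from about (8.2, 5.7) to (7.7, 6.2), a distance of √(0.5² + 0.5²) ≈ 0.7.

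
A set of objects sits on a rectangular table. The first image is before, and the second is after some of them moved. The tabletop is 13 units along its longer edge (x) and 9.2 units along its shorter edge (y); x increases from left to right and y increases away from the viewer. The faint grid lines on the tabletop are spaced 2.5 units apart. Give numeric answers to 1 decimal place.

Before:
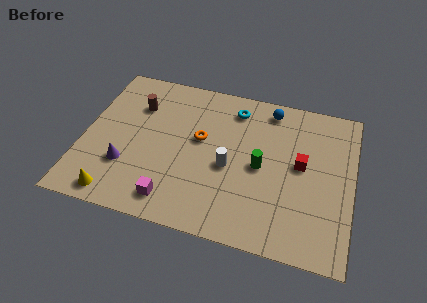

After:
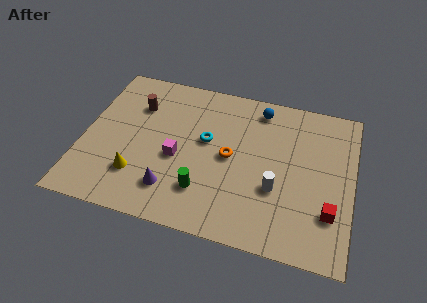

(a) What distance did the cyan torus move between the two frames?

2.6

The cyan torus moved from about (7.1, 7.6) to (5.9, 5.3), a distance of √(1.2² + 2.3²) ≈ 2.6.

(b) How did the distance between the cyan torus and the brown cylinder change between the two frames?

-1.1

The distance was about 4.8 in the first image and 3.7 in the second, so they moved 1.1 units closer together.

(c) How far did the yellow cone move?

1.7

From (1.9, 1.0) to (2.8, 2.4), the yellow cone covered √(0.9² + 1.4²) ≈ 1.7 units.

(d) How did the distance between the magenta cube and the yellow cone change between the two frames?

-0.4

Before: roughly 2.7 units apart; after: 2.3. That's 0.4 units closer together.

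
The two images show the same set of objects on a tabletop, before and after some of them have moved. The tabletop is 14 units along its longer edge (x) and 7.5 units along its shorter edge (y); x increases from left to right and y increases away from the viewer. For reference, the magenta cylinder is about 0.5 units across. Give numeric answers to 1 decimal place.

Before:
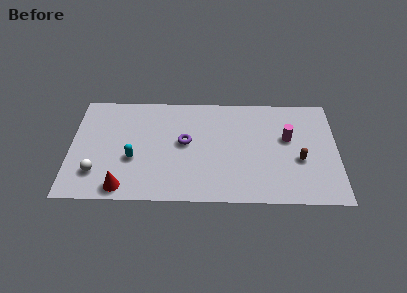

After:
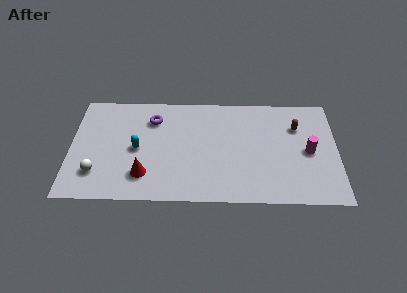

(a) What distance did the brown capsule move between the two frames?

2.3

From (12.0, 3.0) to (11.9, 5.3), the brown capsule covered √(0.1² + 2.3²) ≈ 2.3 units.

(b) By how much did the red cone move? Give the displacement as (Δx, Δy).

(1.1, 0.9)

From the two frames, the red cone sits at roughly (2.8, 0.9) before and (3.9, 1.8) after.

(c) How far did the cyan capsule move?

0.7

From (3.3, 2.9) to (3.5, 3.6), the cyan capsule covered √(0.2² + 0.7²) ≈ 0.7 units.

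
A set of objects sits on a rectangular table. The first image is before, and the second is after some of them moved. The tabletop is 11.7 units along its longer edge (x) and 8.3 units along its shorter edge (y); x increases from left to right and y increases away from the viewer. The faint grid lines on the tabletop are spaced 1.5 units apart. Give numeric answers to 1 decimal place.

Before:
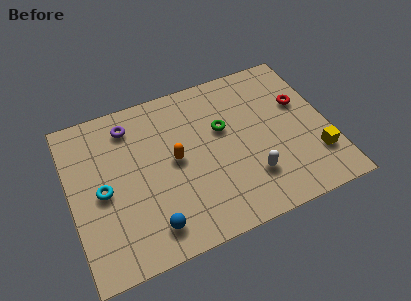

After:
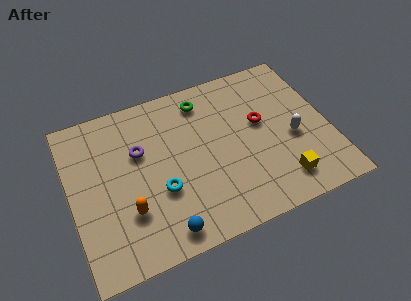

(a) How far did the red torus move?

1.9

The red torus moved from about (10.6, 5.2) to (8.7, 4.8), a distance of √(1.9² + 0.4²) ≈ 1.9.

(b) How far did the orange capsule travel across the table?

2.9

The orange capsule was near (4.7, 4.3) before and (2.4, 2.5) after, so it travelled √(2.3² + 1.8²) ≈ 2.9 units.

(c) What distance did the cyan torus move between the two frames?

2.7

From (1.4, 3.9) to (3.9, 3.0), the cyan torus covered √(2.5² + 0.9²) ≈ 2.7 units.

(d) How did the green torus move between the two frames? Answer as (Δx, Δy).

(-0.7, 1.8)

From the two frames, the green torus sits at roughly (7.0, 5.1) before and (6.3, 6.9) after.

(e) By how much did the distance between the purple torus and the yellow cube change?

-2.1

They were about 9.2 units apart before and 7.1 after — 2.1 units closer together.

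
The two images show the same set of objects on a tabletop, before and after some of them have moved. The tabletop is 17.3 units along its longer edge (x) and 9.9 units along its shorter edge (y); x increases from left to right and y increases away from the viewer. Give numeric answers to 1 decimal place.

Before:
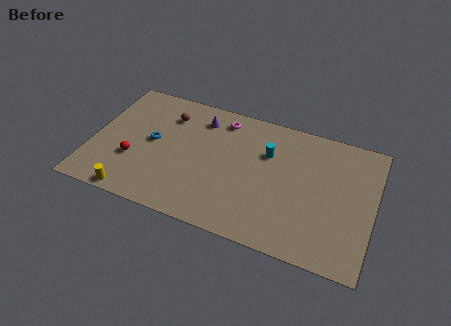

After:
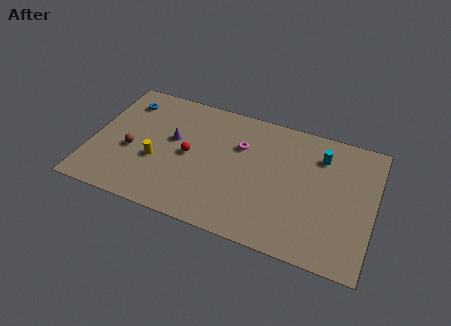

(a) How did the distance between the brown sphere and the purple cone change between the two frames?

+0.9

Before: roughly 2.0 units apart; after: 2.9. That's 0.9 units further apart.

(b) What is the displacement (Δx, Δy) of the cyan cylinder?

(3.2, 0.9)

The cyan cylinder started near (10.7, 6.7) and ended near (13.9, 7.6).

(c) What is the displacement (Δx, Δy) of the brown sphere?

(-1.9, -3.5)

The brown sphere was at about (4.4, 7.6) and moved to about (2.5, 4.1).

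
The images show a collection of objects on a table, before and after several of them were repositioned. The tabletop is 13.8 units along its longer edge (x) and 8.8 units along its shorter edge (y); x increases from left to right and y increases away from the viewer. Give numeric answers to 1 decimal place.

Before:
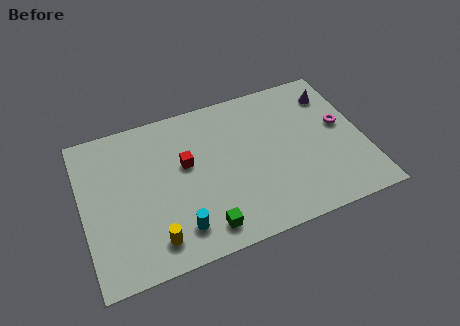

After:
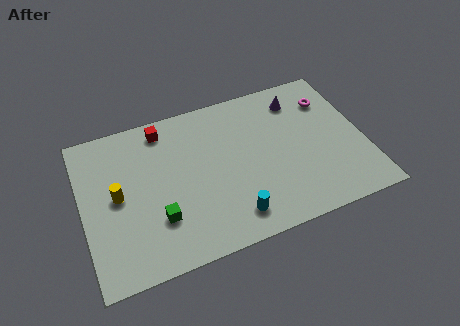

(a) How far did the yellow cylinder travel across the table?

3.4

The yellow cylinder was near (3.2, 1.5) before and (1.7, 4.5) after, so it travelled √(1.5² + 3.0²) ≈ 3.4 units.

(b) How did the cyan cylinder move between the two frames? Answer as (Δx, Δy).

(2.6, -0.2)

From the two frames, the cyan cylinder sits at roughly (4.4, 1.7) before and (7.0, 1.5) after.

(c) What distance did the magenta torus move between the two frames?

1.7

The magenta torus was near (12.8, 4.9) before and (12.4, 6.6) after, so it travelled √(0.4² + 1.7²) ≈ 1.7 units.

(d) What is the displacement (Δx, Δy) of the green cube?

(-2.1, 1.3)

The green cube started near (5.6, 1.3) and ended near (3.5, 2.6).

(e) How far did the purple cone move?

1.7

The purple cone was near (12.6, 6.9) before and (10.9, 7.1) after, so it travelled √(1.7² + 0.2²) ≈ 1.7 units.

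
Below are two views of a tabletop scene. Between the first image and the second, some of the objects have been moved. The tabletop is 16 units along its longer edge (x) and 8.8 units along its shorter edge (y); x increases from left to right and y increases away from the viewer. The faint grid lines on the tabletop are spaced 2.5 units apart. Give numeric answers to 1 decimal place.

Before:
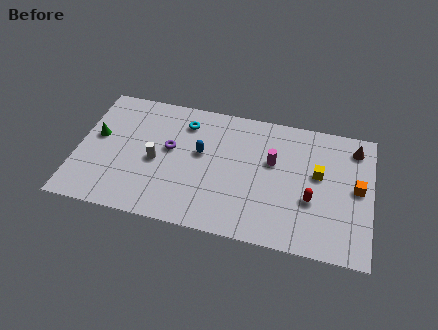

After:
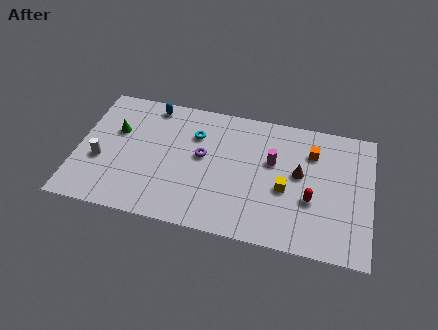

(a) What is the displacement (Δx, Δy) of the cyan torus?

(0.6, -0.7)

From the two frames, the cyan torus sits at roughly (5.7, 7.0) before and (6.3, 6.3) after.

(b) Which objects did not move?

the red capsule and the magenta cylinder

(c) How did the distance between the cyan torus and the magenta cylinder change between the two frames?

-0.8

They were about 5.2 units apart before and 4.4 after — 0.8 units closer together.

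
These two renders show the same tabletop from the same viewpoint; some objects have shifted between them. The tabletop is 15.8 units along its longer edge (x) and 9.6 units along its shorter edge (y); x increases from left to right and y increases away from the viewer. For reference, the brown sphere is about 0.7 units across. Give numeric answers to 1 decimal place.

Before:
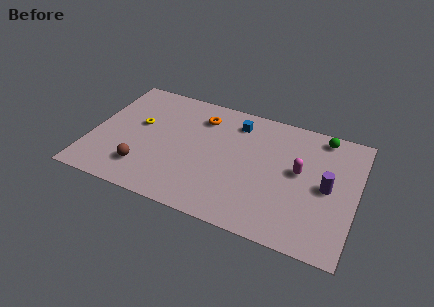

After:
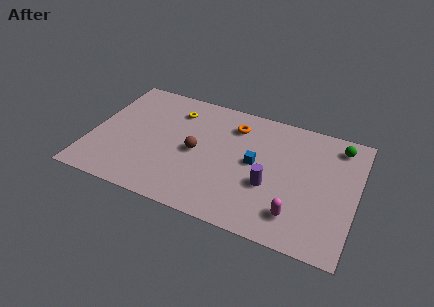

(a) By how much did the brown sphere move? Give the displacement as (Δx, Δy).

(2.9, 2.4)

The brown sphere started near (3.4, 2.2) and ended near (6.3, 4.6).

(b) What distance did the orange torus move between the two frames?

2.0

The orange torus moved from about (6.3, 7.5) to (8.3, 7.5), a distance of √(2.0² + 0.0²) ≈ 2.0.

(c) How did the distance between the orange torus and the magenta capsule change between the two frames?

+0.4

They were about 6.5 units apart before and 6.9 after — 0.4 units further apart.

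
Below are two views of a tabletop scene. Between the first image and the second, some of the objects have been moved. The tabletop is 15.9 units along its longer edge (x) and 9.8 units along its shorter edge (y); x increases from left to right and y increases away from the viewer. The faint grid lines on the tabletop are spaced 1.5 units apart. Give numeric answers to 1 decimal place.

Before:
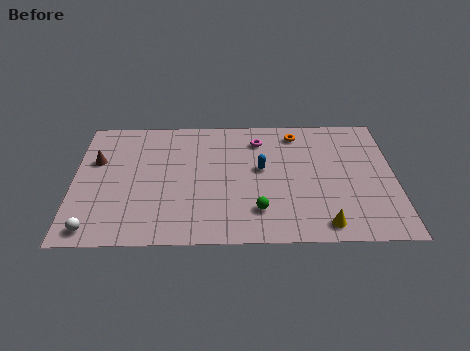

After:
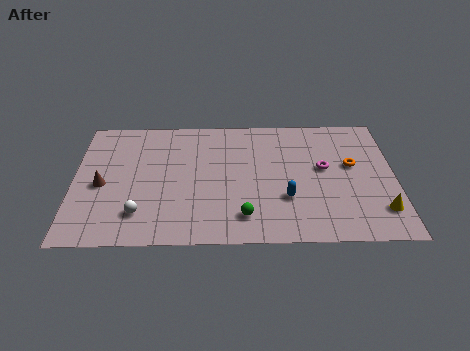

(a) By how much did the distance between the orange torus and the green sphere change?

+0.3

The distance was about 6.3 in the first image and 6.6 in the second, so they moved 0.3 units further apart.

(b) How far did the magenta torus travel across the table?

3.9

The magenta torus moved from about (9.2, 7.8) to (12.4, 5.5), a distance of √(3.2² + 2.3²) ≈ 3.9.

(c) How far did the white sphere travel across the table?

2.5

From (1.1, 1.1) to (3.3, 2.2), the white sphere covered √(2.2² + 1.1²) ≈ 2.5 units.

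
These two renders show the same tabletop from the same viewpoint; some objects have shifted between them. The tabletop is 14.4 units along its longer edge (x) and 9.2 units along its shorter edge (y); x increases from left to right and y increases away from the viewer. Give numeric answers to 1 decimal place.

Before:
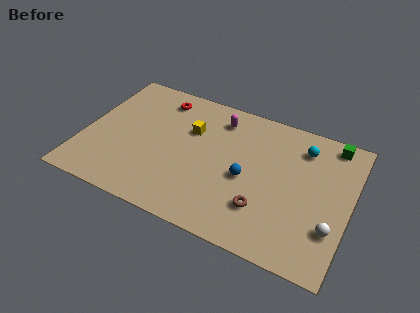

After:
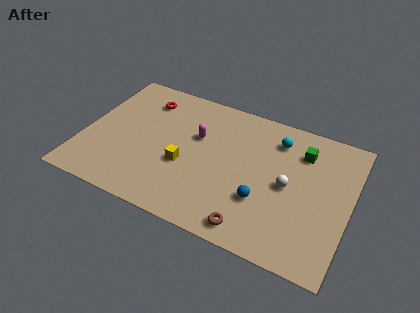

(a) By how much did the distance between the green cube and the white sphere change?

-3.0

The distance was about 5.5 in the first image and 2.5 in the second, so they moved 3.0 units closer together.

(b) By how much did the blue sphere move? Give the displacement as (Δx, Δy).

(1.0, -1.1)

The blue sphere was at about (8.9, 4.1) and moved to about (9.9, 3.0).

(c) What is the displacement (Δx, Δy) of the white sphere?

(-2.5, 1.8)

The white sphere was at about (13.6, 2.7) and moved to about (11.1, 4.5).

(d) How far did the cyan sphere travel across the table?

1.4

The cyan sphere was near (11.6, 7.3) before and (10.2, 7.3) after, so it travelled √(1.4² + 0.0²) ≈ 1.4 units.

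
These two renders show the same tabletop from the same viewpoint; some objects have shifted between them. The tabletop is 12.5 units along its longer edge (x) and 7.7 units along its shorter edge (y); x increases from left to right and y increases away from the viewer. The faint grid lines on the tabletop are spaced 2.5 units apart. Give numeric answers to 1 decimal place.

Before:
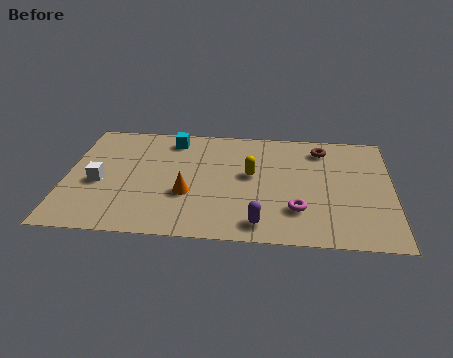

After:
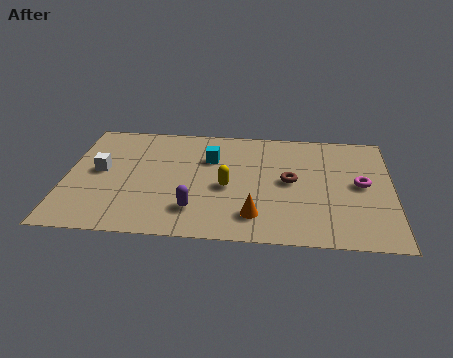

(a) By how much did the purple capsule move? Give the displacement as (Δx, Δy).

(-2.5, 0.7)

The purple capsule started near (7.5, 1.1) and ended near (5.0, 1.8).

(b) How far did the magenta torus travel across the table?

3.1

The magenta torus was near (8.9, 2.1) before and (11.3, 4.0) after, so it travelled √(2.4² + 1.9²) ≈ 3.1 units.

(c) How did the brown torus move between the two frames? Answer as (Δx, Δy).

(-1.2, -2.3)

From the two frames, the brown torus sits at roughly (9.8, 6.3) before and (8.6, 4.0) after.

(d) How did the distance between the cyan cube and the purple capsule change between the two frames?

-2.9

They were about 6.4 units apart before and 3.5 after — 2.9 units closer together.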